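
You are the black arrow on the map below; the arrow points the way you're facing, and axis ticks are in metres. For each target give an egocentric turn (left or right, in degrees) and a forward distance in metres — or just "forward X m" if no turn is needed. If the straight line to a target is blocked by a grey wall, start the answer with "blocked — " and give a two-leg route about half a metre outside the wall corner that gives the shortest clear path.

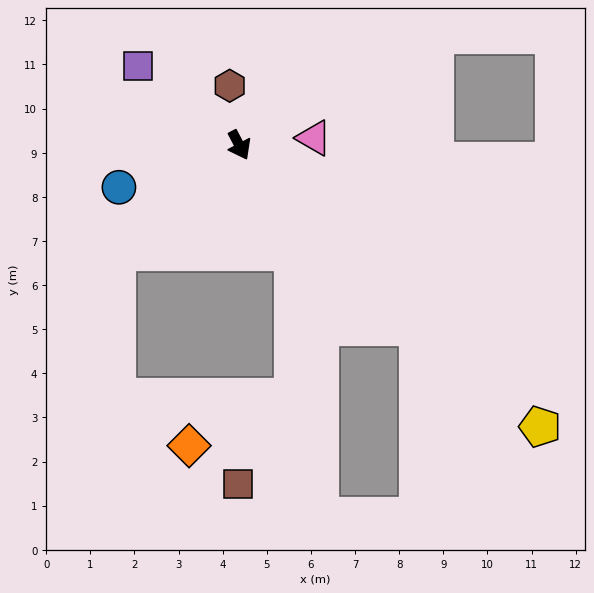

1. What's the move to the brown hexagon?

turn left 161°, forward 1.4 m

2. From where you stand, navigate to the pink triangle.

turn left 68°, forward 1.7 m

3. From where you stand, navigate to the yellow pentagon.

turn left 19°, forward 9.3 m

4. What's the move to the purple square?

turn right 156°, forward 2.9 m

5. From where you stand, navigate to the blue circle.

turn right 98°, forward 2.9 m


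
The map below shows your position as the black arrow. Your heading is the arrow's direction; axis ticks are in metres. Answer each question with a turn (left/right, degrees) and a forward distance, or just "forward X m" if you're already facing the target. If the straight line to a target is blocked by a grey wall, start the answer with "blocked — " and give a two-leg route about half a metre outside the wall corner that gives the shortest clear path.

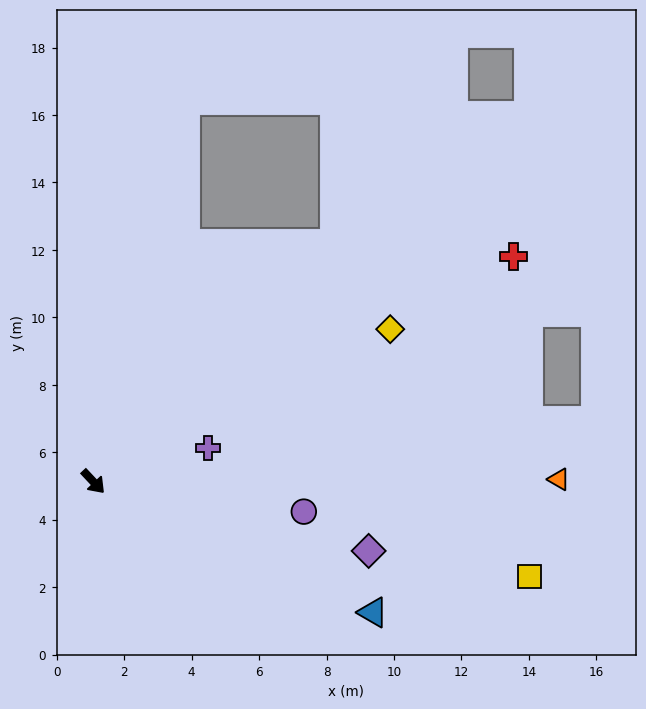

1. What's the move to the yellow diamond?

turn left 74°, forward 9.9 m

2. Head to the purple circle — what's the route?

turn left 39°, forward 6.3 m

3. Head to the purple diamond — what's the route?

turn left 33°, forward 8.4 m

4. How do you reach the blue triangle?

turn left 22°, forward 9.2 m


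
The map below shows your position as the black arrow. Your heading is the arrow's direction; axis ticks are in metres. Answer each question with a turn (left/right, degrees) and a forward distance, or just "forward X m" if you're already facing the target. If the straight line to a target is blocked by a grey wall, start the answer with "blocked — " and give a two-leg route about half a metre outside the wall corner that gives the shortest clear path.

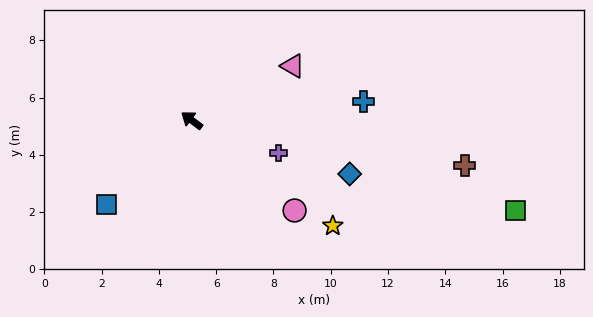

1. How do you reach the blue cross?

turn right 137°, forward 6.0 m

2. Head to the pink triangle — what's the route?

turn right 115°, forward 4.0 m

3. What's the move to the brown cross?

turn right 152°, forward 9.7 m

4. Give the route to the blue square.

turn left 82°, forward 4.2 m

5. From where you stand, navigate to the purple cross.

turn right 164°, forward 3.2 m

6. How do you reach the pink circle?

turn left 176°, forward 4.8 m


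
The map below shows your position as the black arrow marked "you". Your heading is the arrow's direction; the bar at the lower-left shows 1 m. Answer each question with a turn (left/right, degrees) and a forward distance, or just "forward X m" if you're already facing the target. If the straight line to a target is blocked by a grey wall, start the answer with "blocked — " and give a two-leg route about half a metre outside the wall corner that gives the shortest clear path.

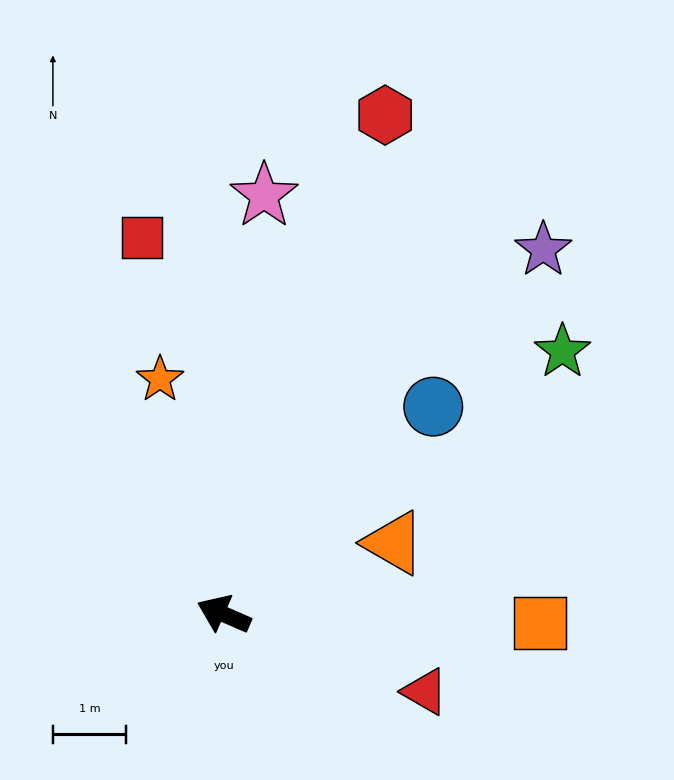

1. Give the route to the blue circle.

turn right 112°, forward 4.0 m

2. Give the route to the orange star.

turn right 51°, forward 3.3 m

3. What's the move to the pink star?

turn right 72°, forward 5.7 m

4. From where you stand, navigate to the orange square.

turn right 158°, forward 4.3 m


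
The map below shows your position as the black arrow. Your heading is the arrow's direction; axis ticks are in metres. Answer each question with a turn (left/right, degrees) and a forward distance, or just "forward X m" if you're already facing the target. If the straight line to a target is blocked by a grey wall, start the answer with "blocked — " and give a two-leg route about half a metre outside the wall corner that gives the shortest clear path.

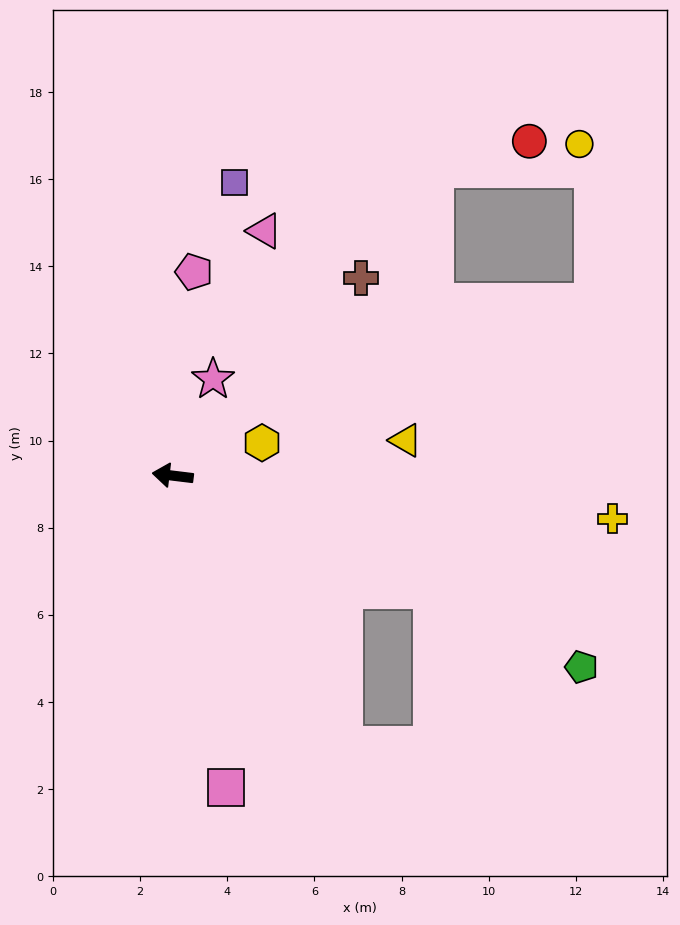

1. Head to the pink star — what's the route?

turn right 106°, forward 2.4 m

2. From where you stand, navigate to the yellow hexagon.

turn right 153°, forward 2.2 m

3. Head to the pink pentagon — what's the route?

turn right 89°, forward 4.7 m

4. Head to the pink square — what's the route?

turn left 107°, forward 7.3 m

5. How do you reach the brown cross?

turn right 127°, forward 6.3 m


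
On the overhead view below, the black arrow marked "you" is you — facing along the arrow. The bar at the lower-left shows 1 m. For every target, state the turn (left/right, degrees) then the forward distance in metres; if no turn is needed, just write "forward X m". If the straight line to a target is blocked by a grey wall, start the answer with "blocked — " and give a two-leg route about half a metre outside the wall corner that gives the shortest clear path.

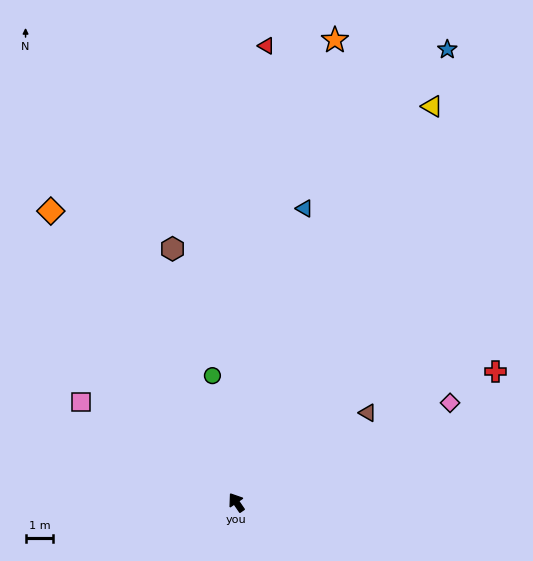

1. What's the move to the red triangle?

turn right 38°, forward 16.6 m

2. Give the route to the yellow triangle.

turn right 61°, forward 16.1 m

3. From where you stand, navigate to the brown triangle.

turn right 90°, forward 5.8 m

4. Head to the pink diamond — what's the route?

turn right 99°, forward 8.6 m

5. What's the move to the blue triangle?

turn right 47°, forward 11.0 m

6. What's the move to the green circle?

turn right 24°, forward 4.7 m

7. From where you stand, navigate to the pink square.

turn left 23°, forward 6.7 m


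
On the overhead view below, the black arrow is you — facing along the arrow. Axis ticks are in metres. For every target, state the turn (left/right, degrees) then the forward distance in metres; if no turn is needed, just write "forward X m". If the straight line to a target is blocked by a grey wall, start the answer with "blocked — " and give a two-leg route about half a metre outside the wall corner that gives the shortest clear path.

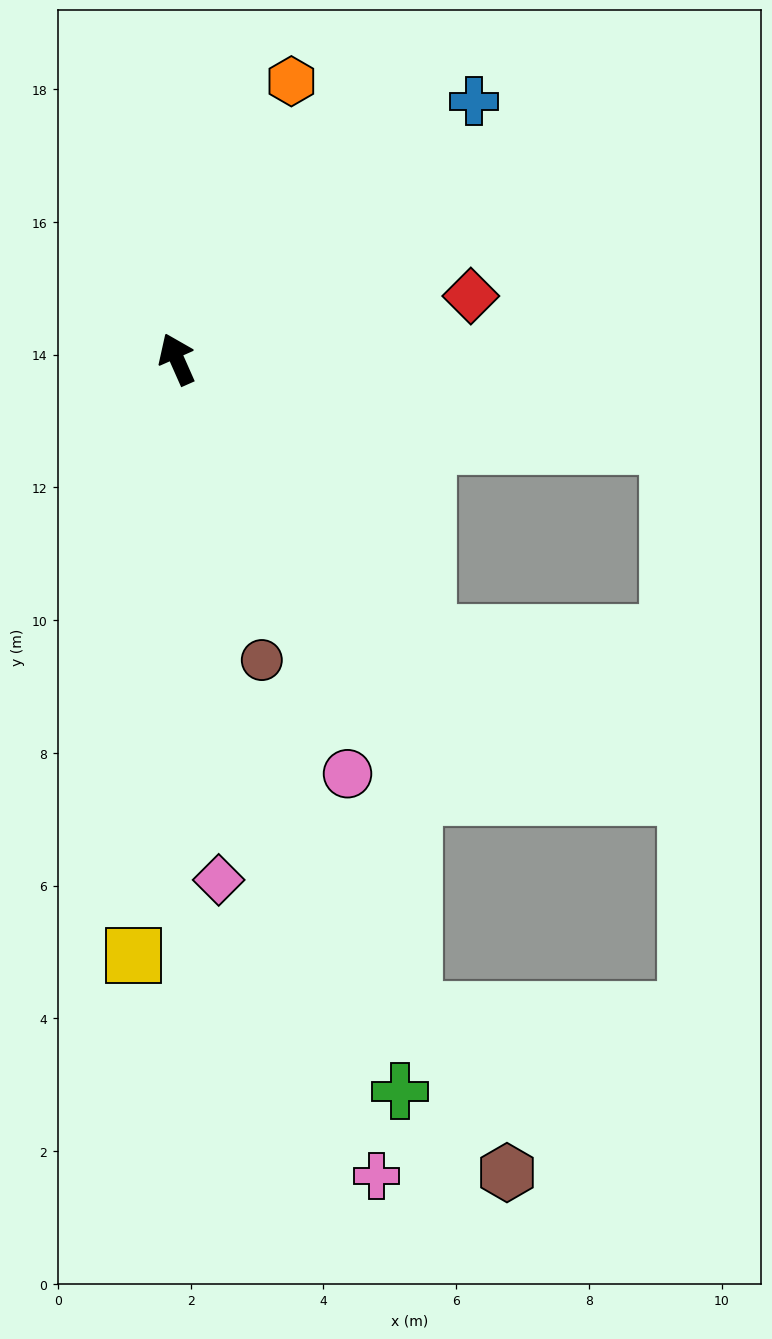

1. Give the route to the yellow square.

turn left 152°, forward 9.0 m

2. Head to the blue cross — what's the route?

turn right 73°, forward 5.9 m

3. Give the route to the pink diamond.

turn left 161°, forward 7.9 m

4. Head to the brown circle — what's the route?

turn left 172°, forward 4.7 m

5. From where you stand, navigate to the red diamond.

turn right 102°, forward 4.5 m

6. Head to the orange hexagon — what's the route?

turn right 46°, forward 4.5 m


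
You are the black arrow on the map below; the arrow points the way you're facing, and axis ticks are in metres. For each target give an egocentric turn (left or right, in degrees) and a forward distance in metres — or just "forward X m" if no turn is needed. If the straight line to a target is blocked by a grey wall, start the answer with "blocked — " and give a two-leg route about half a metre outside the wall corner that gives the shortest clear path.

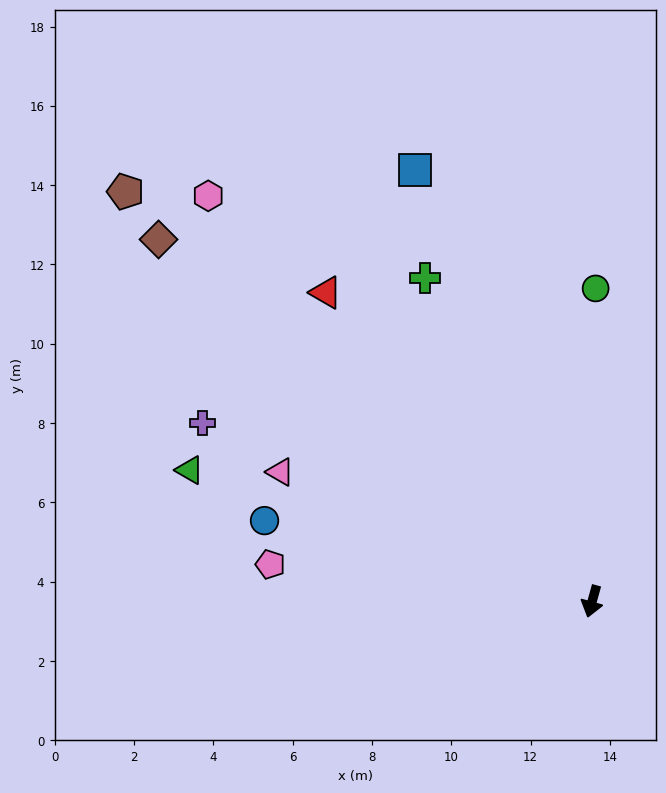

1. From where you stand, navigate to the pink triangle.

turn right 97°, forward 8.5 m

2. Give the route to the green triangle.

turn right 93°, forward 10.7 m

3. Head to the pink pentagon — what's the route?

turn right 81°, forward 8.2 m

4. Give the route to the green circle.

turn right 165°, forward 7.9 m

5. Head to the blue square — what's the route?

turn right 142°, forward 11.8 m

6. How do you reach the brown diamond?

turn right 114°, forward 14.2 m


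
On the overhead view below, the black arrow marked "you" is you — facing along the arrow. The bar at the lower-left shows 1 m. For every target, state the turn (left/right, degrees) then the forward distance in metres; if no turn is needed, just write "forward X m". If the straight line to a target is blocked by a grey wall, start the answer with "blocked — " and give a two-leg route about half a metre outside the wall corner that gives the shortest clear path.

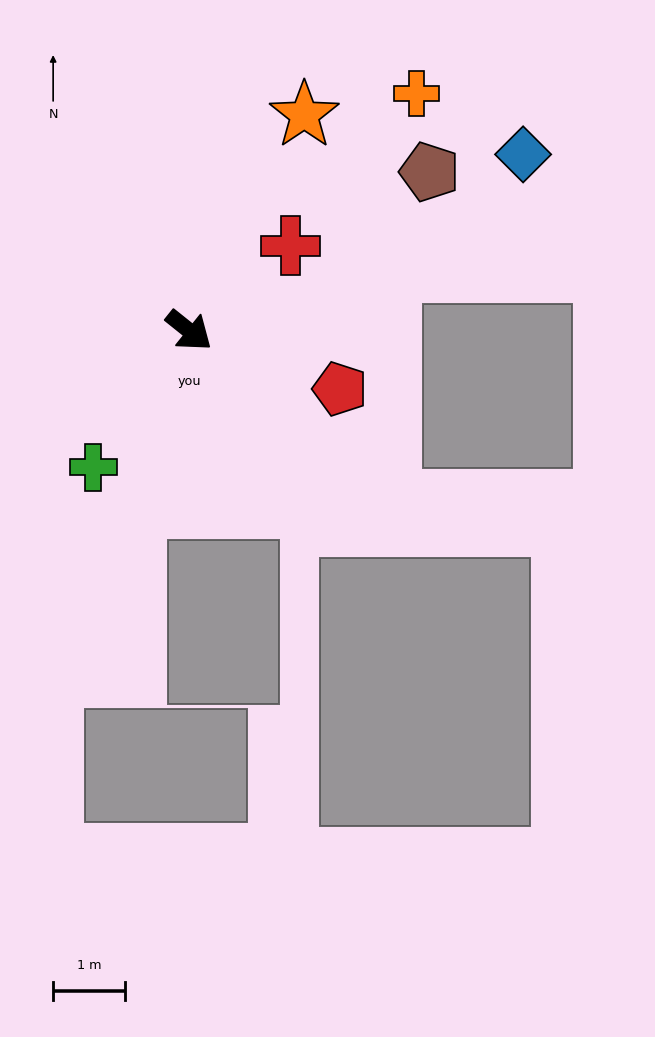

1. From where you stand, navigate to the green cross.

turn right 86°, forward 2.3 m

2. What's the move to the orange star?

turn left 101°, forward 3.4 m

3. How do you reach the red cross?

turn left 79°, forward 1.8 m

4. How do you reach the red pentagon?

turn left 18°, forward 2.3 m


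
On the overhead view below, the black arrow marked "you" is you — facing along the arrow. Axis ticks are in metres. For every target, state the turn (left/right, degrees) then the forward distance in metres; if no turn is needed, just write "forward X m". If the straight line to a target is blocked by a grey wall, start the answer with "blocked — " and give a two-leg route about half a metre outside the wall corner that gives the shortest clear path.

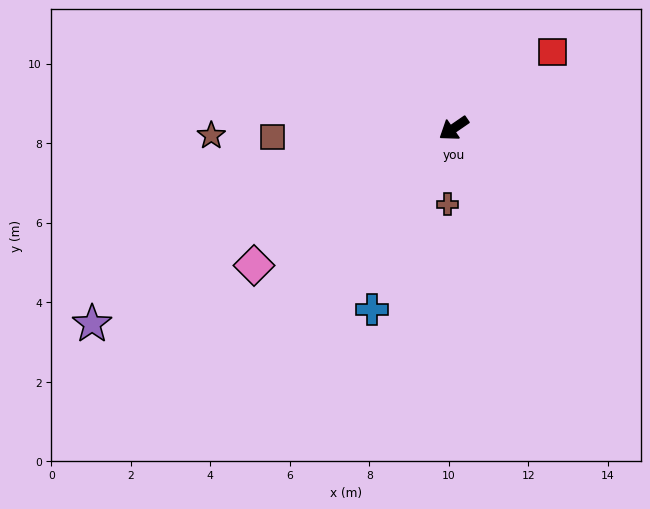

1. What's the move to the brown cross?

turn left 51°, forward 1.9 m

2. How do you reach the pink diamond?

forward 6.1 m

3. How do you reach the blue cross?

turn left 31°, forward 5.0 m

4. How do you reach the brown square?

turn right 32°, forward 4.6 m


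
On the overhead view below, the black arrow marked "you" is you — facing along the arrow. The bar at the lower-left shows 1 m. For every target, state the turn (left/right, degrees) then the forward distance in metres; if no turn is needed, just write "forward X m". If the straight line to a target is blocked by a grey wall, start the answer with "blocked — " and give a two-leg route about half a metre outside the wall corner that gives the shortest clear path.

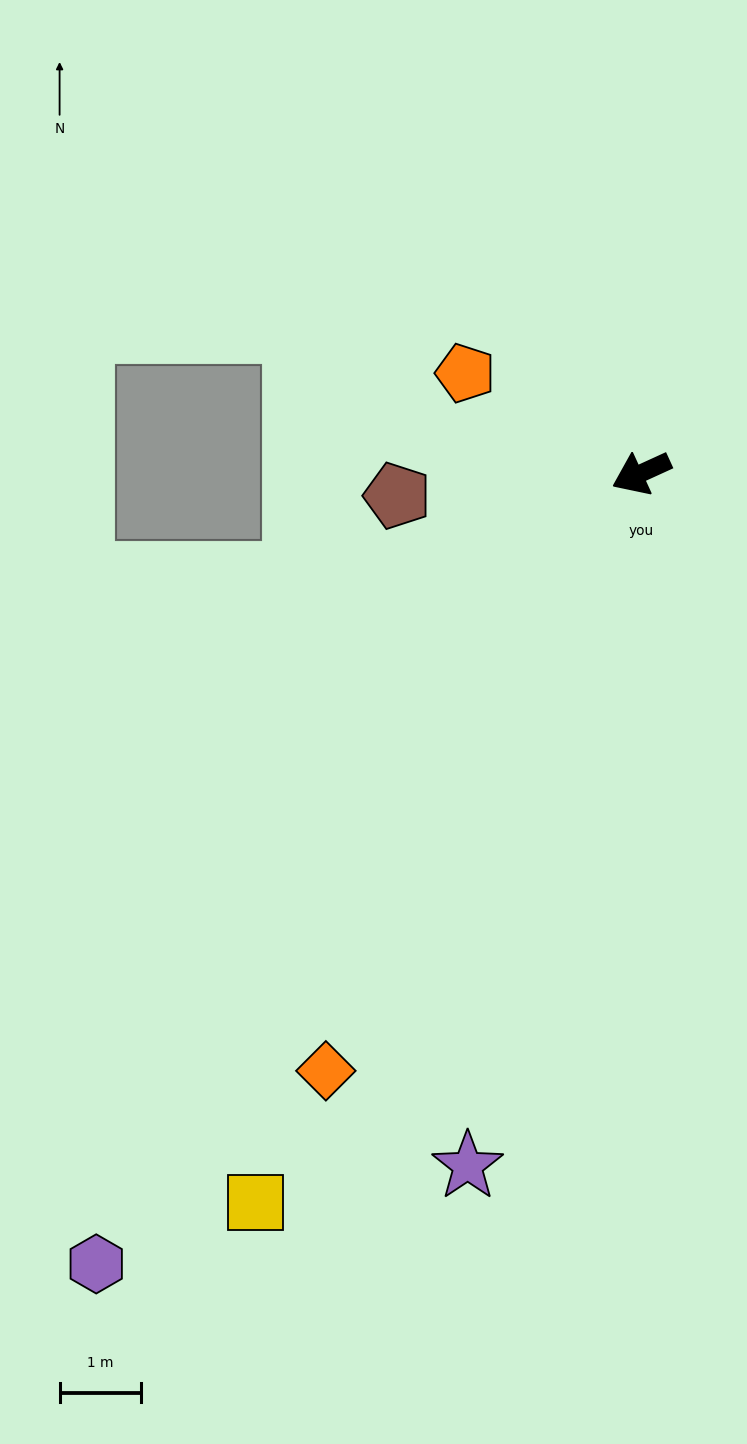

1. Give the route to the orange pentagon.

turn right 54°, forward 2.5 m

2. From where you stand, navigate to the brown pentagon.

turn right 19°, forward 3.0 m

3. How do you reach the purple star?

turn left 51°, forward 8.8 m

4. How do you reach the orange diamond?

turn left 38°, forward 8.3 m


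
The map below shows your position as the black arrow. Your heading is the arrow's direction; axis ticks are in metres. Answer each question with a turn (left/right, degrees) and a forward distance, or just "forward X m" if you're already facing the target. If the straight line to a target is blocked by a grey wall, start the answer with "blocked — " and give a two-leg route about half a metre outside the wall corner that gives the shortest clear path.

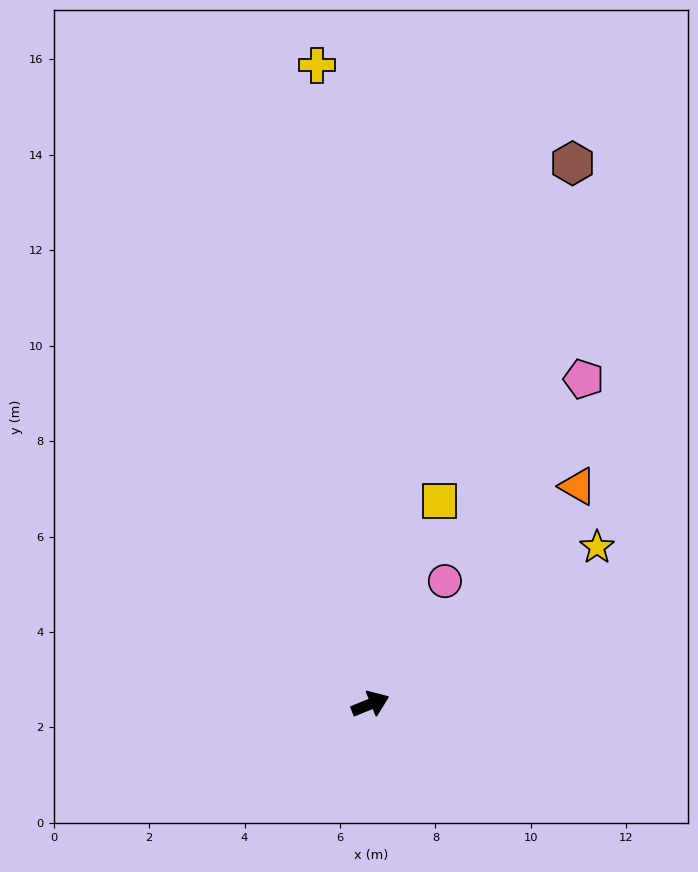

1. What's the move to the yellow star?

turn left 13°, forward 5.8 m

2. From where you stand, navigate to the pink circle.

turn left 37°, forward 3.0 m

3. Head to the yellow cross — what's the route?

turn left 73°, forward 13.4 m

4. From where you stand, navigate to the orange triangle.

turn left 24°, forward 6.3 m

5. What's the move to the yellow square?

turn left 49°, forward 4.5 m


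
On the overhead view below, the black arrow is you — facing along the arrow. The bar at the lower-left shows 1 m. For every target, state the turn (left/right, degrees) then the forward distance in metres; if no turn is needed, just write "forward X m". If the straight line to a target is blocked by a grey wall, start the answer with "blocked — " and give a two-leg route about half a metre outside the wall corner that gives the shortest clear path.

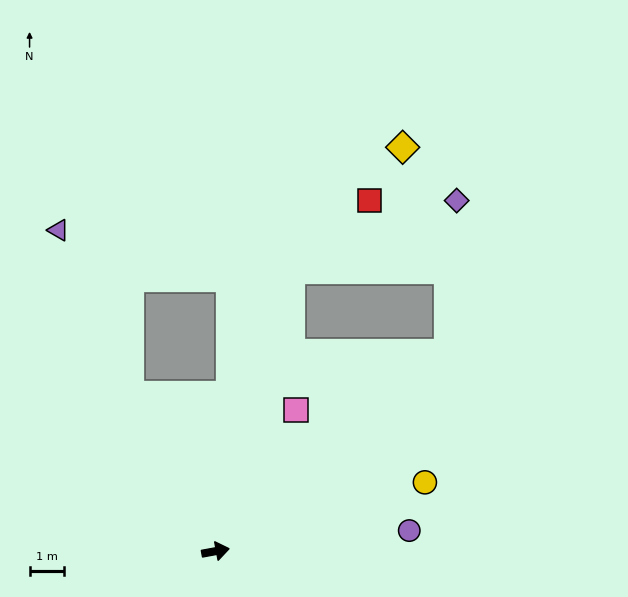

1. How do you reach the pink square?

turn left 50°, forward 4.8 m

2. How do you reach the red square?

blocked — turn left 65°, forward 8.5 m, then turn right 34°, forward 3.1 m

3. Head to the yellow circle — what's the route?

turn left 8°, forward 6.4 m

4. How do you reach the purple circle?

turn right 4°, forward 5.7 m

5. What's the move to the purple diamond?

blocked — turn left 30°, forward 8.9 m, then turn left 46°, forward 4.5 m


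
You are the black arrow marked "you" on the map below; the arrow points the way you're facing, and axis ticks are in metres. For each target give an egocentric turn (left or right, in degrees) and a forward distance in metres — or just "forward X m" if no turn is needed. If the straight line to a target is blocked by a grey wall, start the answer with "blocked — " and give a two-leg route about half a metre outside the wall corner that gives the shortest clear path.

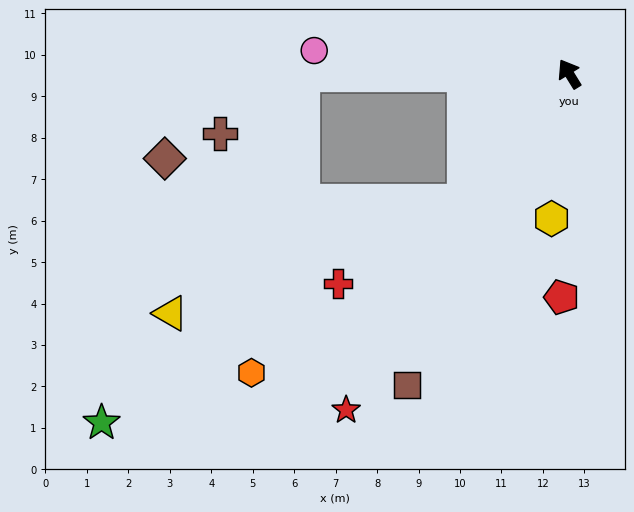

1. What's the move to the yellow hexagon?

turn left 141°, forward 3.5 m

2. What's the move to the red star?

turn left 115°, forward 9.7 m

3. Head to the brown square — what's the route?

turn left 121°, forward 8.5 m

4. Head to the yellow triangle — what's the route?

blocked — turn left 109°, forward 4.0 m, then turn right 30°, forward 7.6 m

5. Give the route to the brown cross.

blocked — turn left 59°, forward 6.4 m, then turn left 35°, forward 2.4 m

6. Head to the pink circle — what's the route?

turn left 53°, forward 6.2 m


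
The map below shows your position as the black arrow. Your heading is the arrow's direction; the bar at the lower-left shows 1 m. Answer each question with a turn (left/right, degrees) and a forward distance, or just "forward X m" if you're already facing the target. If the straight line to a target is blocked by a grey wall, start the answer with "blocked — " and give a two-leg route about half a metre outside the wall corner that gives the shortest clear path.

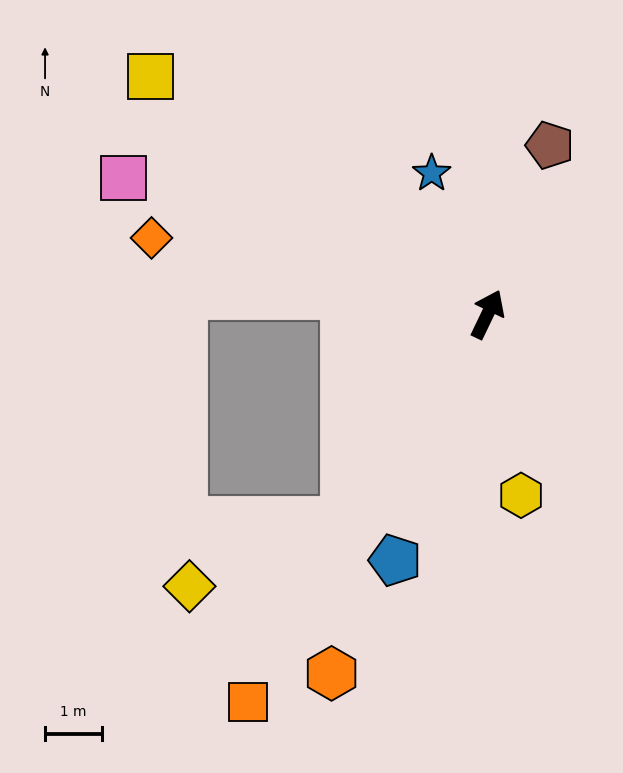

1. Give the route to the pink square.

turn left 95°, forward 6.8 m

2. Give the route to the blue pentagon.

turn right 175°, forward 4.6 m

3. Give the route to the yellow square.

turn left 80°, forward 7.2 m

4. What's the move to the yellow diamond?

blocked — turn left 171°, forward 4.4 m, then turn right 32°, forward 3.0 m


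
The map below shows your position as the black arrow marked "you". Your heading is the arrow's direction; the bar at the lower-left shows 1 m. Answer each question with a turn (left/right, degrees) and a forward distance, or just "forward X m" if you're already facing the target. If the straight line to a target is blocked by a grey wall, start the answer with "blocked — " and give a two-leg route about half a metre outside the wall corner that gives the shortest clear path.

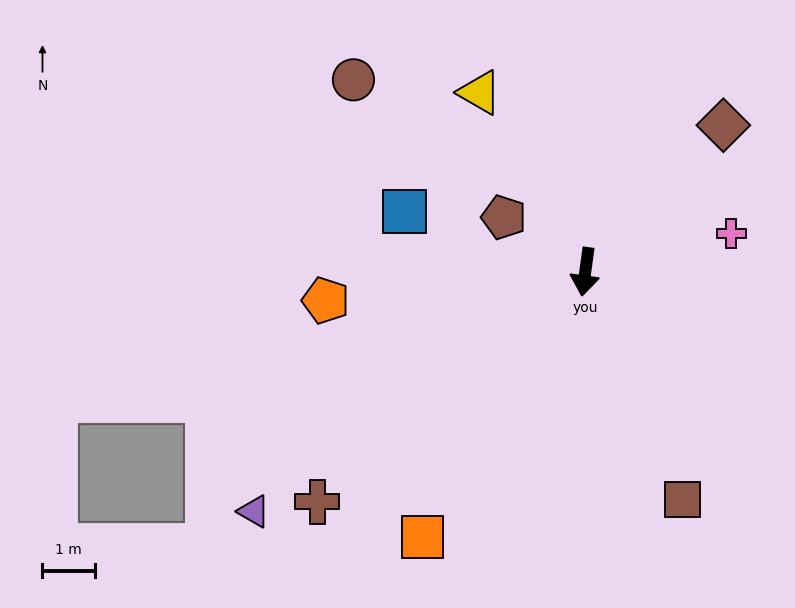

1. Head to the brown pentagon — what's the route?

turn right 116°, forward 1.9 m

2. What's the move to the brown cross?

turn right 42°, forward 6.7 m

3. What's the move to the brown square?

turn left 31°, forward 4.7 m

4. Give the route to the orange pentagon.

turn right 76°, forward 5.0 m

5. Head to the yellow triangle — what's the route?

turn right 142°, forward 4.0 m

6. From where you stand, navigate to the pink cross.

turn left 112°, forward 2.9 m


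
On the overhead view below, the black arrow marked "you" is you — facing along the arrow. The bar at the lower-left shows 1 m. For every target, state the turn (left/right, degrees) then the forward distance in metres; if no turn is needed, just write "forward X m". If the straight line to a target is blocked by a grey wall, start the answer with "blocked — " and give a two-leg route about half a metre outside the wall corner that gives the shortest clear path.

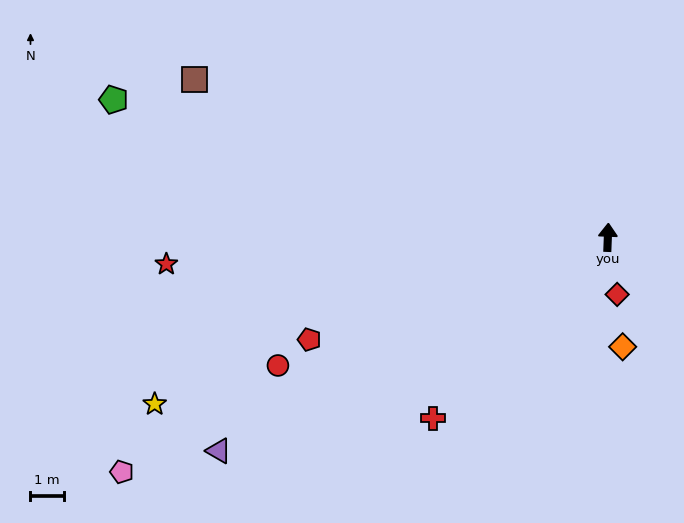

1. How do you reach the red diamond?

turn right 169°, forward 1.7 m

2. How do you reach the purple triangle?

turn left 121°, forward 13.4 m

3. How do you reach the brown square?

turn left 71°, forward 13.3 m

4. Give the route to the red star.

turn left 96°, forward 13.3 m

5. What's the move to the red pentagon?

turn left 111°, forward 9.5 m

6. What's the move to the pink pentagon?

turn left 118°, forward 16.3 m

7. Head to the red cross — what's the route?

turn left 138°, forward 7.6 m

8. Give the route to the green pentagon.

turn left 77°, forward 15.4 m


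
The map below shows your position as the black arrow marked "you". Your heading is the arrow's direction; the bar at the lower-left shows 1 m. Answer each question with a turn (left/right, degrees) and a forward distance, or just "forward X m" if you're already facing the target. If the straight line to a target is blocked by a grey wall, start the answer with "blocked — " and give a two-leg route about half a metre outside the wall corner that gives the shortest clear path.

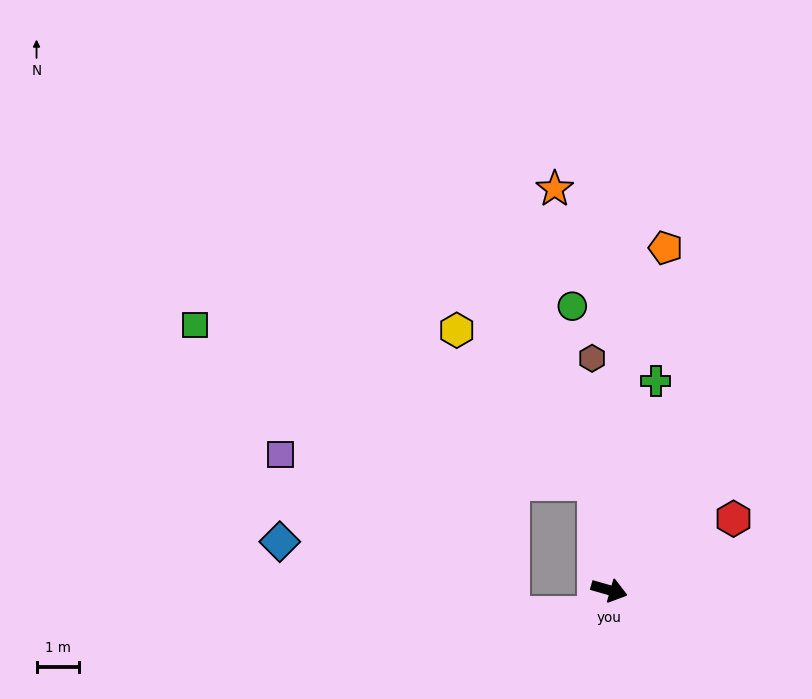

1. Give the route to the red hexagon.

turn left 46°, forward 3.3 m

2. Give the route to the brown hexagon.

turn left 110°, forward 5.4 m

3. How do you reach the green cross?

turn left 93°, forward 5.0 m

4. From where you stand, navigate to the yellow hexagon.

blocked — turn left 114°, forward 2.5 m, then turn left 34°, forward 4.8 m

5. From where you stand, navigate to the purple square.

blocked — turn left 114°, forward 2.5 m, then turn left 77°, forward 7.4 m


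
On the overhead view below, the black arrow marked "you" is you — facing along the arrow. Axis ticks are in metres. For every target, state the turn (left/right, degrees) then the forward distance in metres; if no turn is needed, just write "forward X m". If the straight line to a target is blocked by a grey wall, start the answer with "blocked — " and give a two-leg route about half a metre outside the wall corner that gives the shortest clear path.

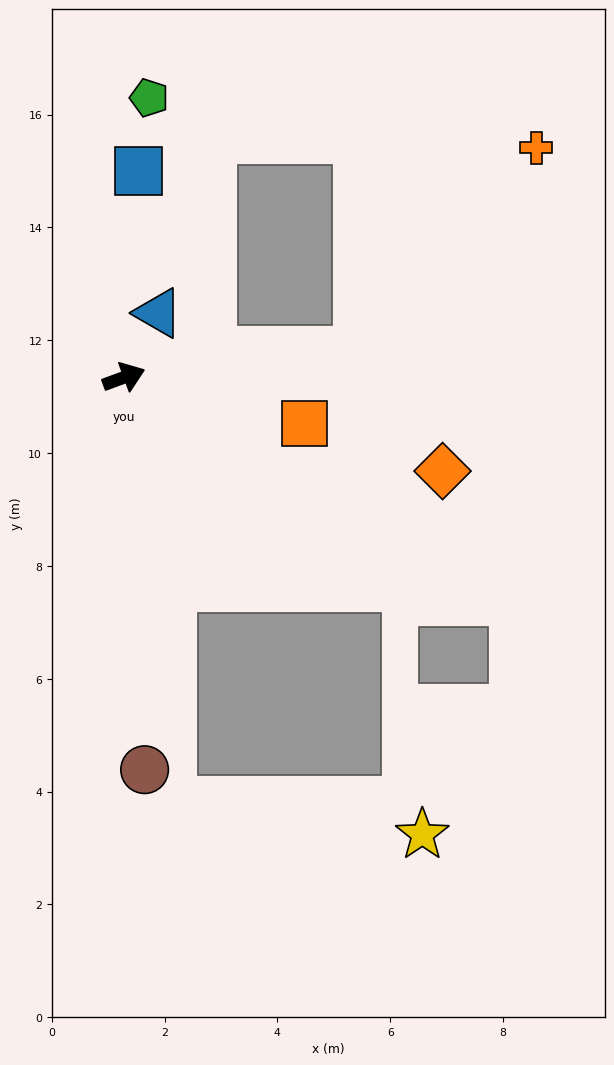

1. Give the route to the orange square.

turn right 35°, forward 3.3 m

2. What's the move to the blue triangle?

turn left 42°, forward 1.3 m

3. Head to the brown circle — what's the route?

turn right 107°, forward 7.0 m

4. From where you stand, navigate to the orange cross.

blocked — turn right 14°, forward 4.2 m, then turn left 42°, forward 4.8 m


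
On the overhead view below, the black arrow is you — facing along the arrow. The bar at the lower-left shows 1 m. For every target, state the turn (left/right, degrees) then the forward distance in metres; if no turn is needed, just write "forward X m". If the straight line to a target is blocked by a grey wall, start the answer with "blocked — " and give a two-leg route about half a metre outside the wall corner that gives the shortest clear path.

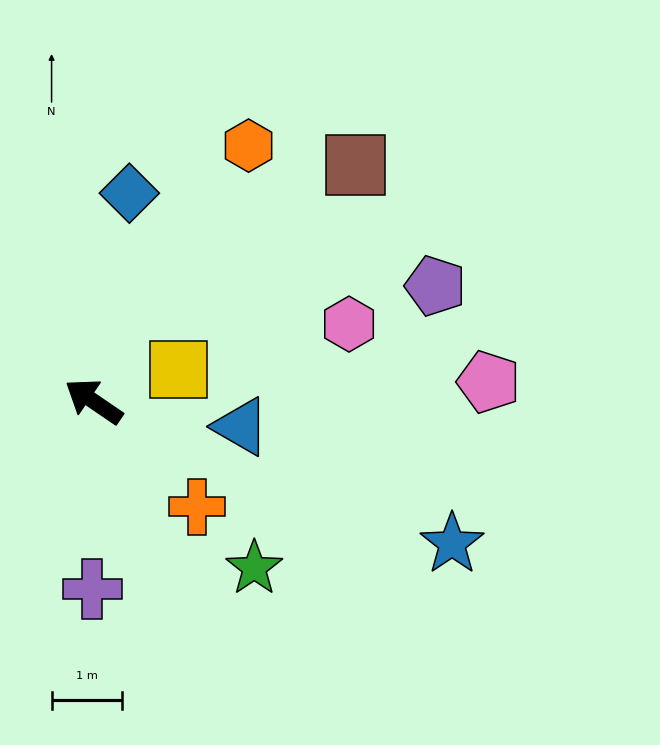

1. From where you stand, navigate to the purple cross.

turn left 124°, forward 2.6 m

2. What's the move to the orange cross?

turn left 169°, forward 2.1 m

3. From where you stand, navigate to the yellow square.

turn right 125°, forward 1.3 m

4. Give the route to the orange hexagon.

turn right 87°, forward 4.2 m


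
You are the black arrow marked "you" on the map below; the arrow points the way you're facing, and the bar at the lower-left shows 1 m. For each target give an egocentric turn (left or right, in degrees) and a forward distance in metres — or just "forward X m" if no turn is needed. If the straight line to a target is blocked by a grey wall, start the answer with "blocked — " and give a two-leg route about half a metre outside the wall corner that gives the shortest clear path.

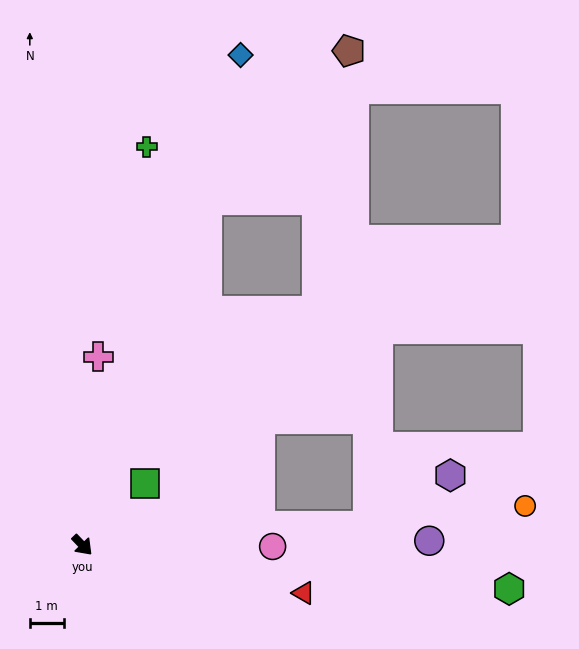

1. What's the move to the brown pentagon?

blocked — turn left 116°, forward 10.7 m, then turn right 23°, forward 6.0 m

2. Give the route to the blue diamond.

turn left 118°, forward 15.1 m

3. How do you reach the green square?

turn left 91°, forward 2.6 m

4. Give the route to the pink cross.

turn left 131°, forward 5.5 m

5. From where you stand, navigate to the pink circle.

turn left 46°, forward 5.6 m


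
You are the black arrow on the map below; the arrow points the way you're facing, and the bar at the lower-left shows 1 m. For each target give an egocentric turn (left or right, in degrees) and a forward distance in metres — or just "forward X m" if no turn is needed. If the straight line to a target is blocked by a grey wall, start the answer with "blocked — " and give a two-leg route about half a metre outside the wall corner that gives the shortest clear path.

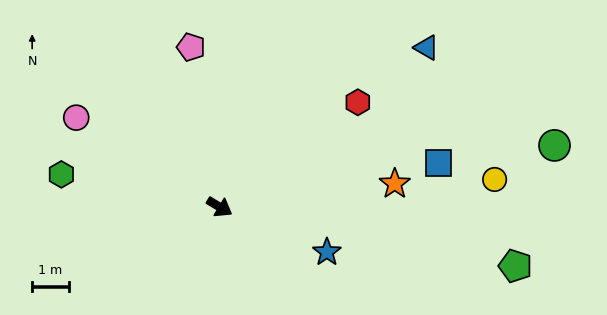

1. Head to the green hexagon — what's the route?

turn right 161°, forward 4.4 m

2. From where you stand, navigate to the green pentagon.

turn left 20°, forward 8.2 m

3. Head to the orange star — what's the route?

turn left 39°, forward 4.8 m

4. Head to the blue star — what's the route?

turn left 8°, forward 3.2 m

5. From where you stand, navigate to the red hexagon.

turn left 68°, forward 4.7 m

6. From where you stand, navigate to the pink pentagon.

turn left 131°, forward 4.4 m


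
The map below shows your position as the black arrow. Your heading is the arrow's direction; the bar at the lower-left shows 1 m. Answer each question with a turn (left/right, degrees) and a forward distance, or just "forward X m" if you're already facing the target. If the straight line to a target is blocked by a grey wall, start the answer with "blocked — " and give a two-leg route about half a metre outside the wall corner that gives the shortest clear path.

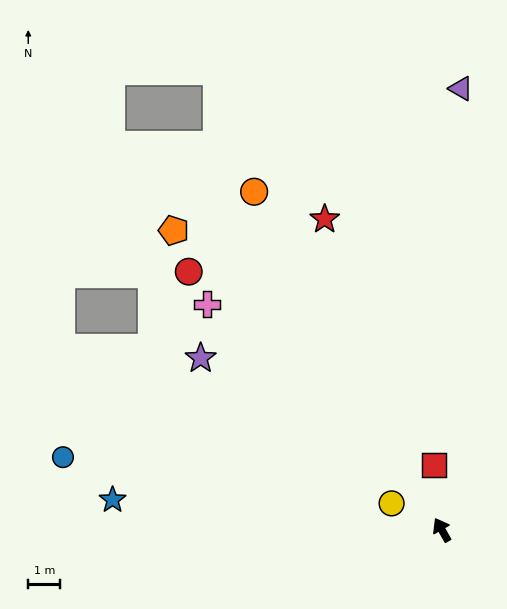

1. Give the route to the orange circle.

forward 12.0 m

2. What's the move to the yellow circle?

turn left 33°, forward 1.8 m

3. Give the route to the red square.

turn right 22°, forward 2.0 m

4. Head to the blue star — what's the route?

turn left 55°, forward 10.2 m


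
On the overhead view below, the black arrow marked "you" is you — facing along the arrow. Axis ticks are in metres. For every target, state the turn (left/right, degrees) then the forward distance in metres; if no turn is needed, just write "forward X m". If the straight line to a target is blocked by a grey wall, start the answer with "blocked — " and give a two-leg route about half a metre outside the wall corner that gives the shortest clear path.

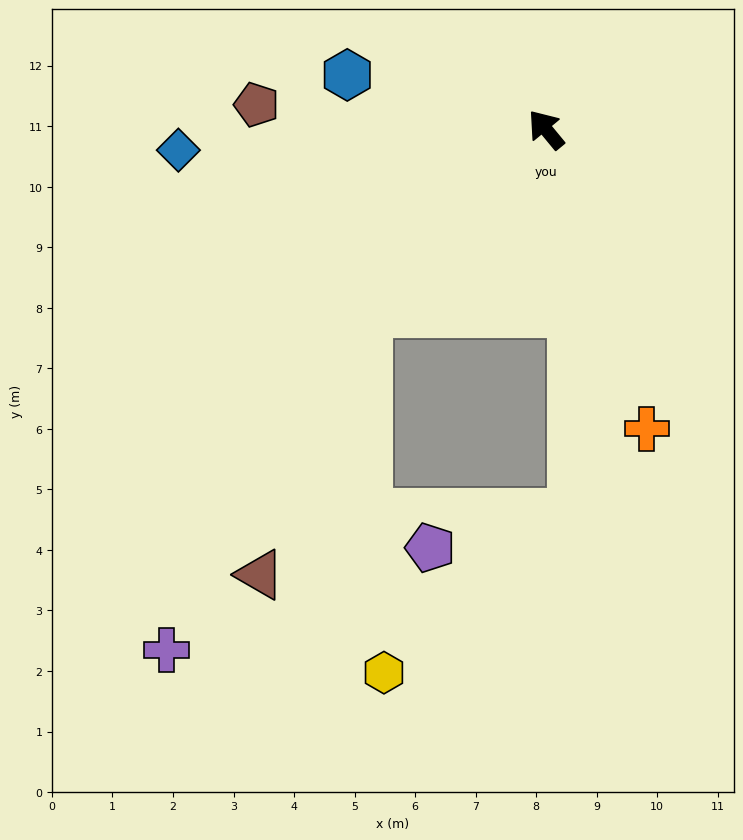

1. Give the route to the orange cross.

turn left 159°, forward 5.2 m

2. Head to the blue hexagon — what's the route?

turn left 35°, forward 3.4 m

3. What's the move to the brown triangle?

blocked — turn left 96°, forward 4.2 m, then turn left 22°, forward 4.7 m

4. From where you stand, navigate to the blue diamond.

turn left 54°, forward 6.1 m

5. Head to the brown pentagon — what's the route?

turn left 46°, forward 4.8 m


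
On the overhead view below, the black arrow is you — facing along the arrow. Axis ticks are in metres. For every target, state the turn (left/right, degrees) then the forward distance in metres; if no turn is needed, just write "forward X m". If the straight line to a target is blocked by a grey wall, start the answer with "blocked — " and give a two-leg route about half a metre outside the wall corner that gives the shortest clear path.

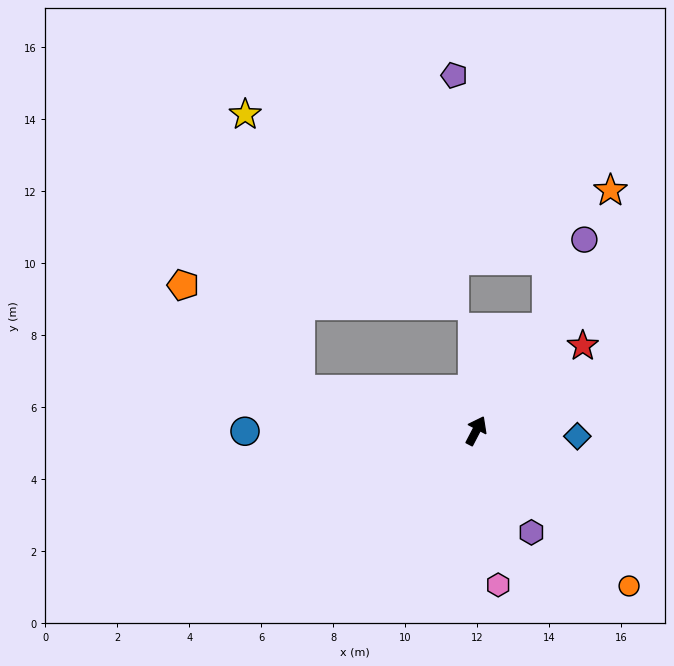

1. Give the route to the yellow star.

blocked — turn left 105°, forward 5.0 m, then turn right 66°, forward 7.8 m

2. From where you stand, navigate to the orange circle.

turn right 108°, forward 6.1 m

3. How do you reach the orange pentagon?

blocked — turn left 105°, forward 5.0 m, then turn right 30°, forward 4.3 m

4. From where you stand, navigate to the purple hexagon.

turn right 124°, forward 3.2 m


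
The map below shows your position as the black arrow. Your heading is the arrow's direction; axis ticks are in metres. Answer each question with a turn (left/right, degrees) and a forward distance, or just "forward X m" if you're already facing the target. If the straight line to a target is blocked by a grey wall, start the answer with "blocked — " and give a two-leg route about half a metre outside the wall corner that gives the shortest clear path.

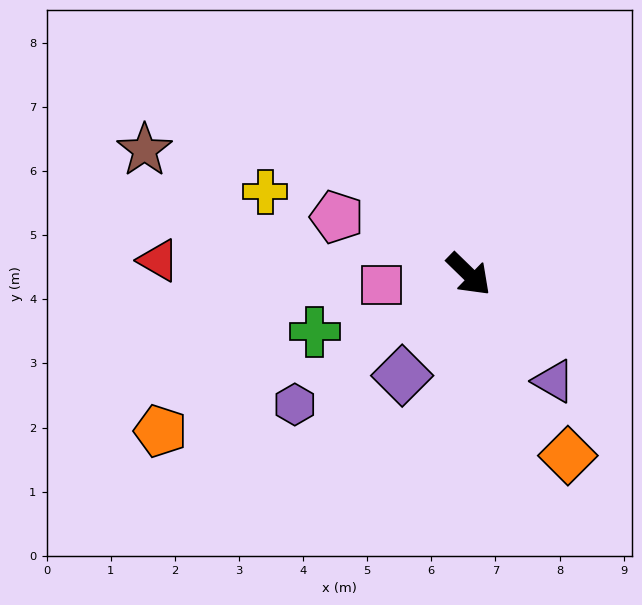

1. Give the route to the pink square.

turn right 129°, forward 1.4 m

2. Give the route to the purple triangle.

turn right 7°, forward 2.1 m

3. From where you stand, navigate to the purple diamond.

turn right 79°, forward 1.9 m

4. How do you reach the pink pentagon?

turn right 159°, forward 2.2 m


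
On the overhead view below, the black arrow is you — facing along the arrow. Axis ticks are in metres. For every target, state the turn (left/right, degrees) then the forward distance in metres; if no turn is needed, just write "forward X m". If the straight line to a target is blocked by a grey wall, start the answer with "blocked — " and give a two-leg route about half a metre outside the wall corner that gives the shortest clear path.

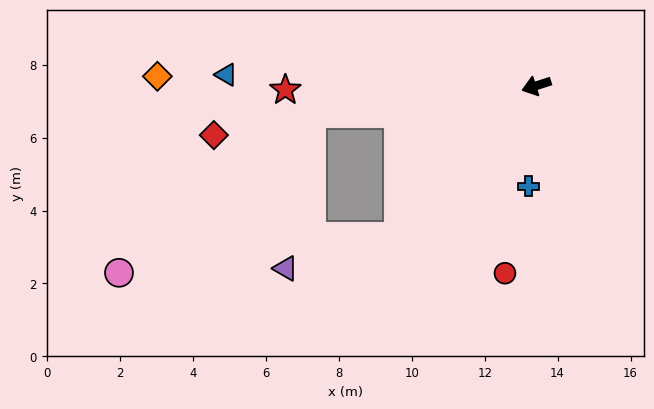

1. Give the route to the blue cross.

turn left 68°, forward 2.8 m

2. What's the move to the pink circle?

blocked — turn right 11°, forward 6.2 m, then turn left 33°, forward 6.8 m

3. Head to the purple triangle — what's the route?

blocked — turn left 30°, forward 5.6 m, then turn right 33°, forward 3.2 m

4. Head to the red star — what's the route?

turn right 17°, forward 6.9 m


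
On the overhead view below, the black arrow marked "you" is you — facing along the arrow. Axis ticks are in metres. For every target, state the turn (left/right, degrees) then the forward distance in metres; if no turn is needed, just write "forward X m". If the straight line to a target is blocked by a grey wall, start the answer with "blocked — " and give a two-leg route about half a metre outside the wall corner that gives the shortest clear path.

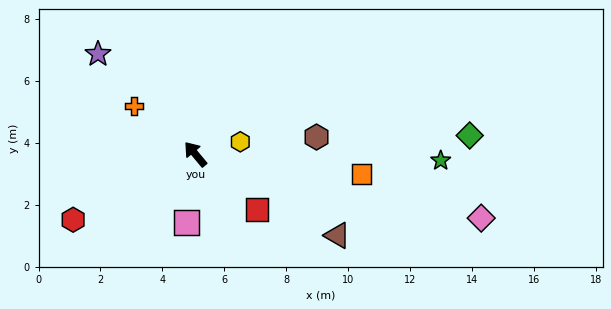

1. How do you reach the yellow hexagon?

turn right 114°, forward 1.5 m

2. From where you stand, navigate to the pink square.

turn left 133°, forward 2.2 m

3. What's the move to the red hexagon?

turn left 78°, forward 4.5 m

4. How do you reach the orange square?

turn right 137°, forward 5.4 m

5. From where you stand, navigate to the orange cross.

turn left 12°, forward 2.5 m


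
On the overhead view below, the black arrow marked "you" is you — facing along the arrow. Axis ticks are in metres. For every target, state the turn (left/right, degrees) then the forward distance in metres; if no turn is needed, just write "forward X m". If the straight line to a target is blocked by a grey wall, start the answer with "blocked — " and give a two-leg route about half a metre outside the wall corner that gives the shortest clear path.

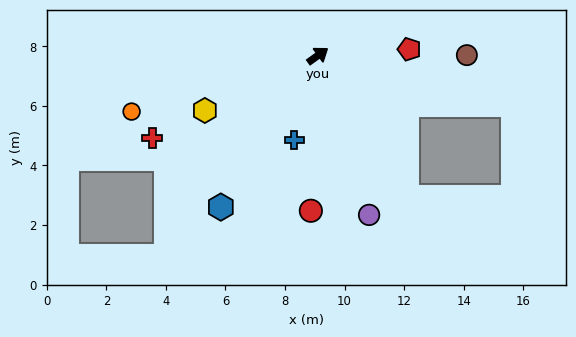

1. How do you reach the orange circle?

turn left 161°, forward 6.5 m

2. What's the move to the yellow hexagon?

turn left 170°, forward 4.2 m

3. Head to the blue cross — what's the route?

turn right 141°, forward 2.9 m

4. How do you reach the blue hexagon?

turn right 158°, forward 6.0 m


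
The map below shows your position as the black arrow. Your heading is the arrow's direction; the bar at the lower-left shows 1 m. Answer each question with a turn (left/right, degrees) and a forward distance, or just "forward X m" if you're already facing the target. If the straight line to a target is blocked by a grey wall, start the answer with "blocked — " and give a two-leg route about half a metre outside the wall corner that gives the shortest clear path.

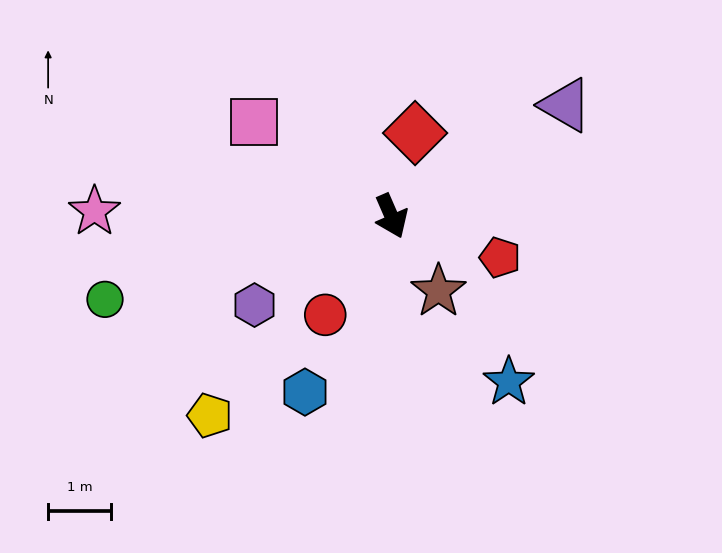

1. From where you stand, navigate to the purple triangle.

turn left 99°, forward 3.3 m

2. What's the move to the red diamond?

turn left 141°, forward 1.4 m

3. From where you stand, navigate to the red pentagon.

turn left 46°, forward 1.9 m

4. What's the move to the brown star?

turn left 9°, forward 1.4 m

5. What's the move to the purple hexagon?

turn right 81°, forward 2.6 m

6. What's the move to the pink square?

turn right 148°, forward 2.7 m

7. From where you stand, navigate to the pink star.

turn right 114°, forward 4.8 m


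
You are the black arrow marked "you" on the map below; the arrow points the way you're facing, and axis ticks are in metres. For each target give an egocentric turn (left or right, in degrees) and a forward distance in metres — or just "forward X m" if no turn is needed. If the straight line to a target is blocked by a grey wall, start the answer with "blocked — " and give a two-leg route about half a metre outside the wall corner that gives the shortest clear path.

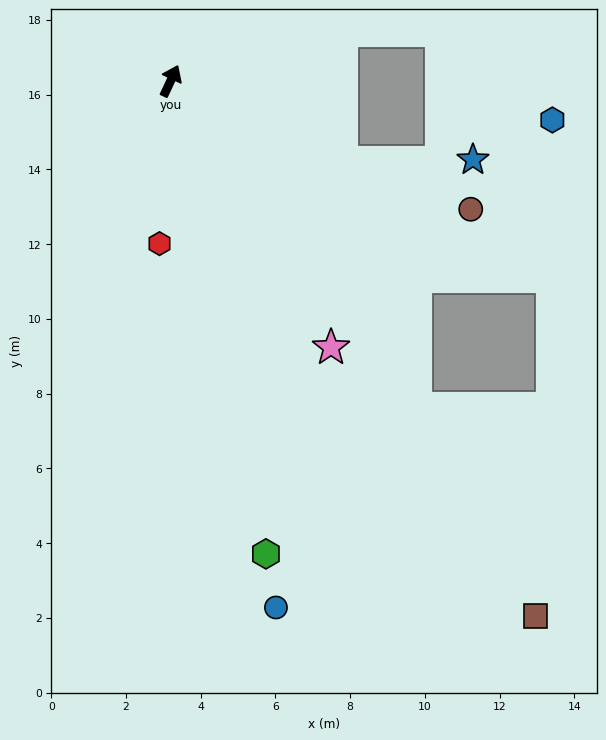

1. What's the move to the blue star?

blocked — turn right 90°, forward 5.1 m, then turn left 26°, forward 3.5 m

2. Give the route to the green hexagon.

turn right 144°, forward 12.9 m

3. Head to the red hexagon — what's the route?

turn right 159°, forward 4.4 m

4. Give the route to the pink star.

turn right 124°, forward 8.3 m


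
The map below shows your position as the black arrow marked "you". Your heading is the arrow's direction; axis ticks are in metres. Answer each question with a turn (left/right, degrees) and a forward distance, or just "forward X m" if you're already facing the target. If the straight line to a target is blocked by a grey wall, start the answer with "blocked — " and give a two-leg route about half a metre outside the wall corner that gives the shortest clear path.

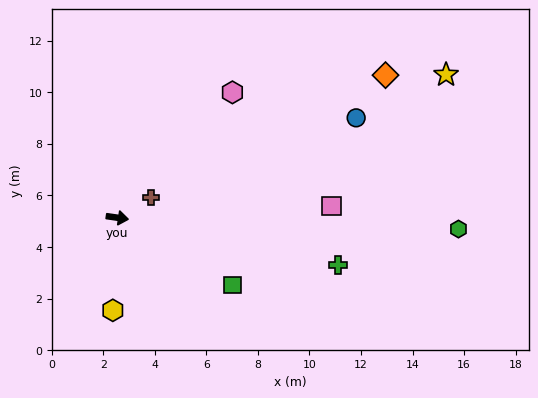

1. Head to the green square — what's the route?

turn right 22°, forward 5.2 m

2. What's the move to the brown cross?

turn left 39°, forward 1.5 m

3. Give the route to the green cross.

turn right 4°, forward 8.7 m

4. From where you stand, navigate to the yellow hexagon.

turn right 85°, forward 3.6 m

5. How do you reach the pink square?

turn left 11°, forward 8.3 m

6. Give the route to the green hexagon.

turn left 6°, forward 13.2 m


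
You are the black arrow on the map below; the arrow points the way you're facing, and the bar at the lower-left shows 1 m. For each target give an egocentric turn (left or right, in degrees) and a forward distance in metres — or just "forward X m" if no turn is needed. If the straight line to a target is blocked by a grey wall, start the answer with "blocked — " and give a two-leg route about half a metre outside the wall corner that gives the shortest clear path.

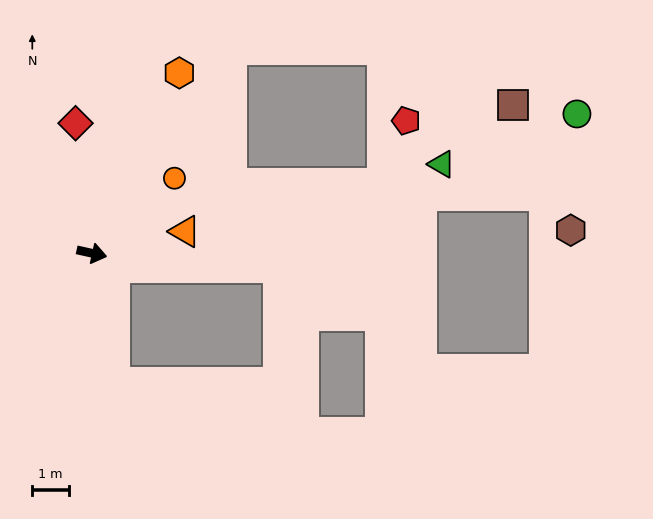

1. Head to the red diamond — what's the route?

turn left 110°, forward 3.6 m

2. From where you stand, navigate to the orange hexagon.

turn left 77°, forward 5.4 m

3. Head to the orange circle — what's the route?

turn left 55°, forward 3.0 m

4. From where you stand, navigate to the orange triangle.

turn left 26°, forward 2.6 m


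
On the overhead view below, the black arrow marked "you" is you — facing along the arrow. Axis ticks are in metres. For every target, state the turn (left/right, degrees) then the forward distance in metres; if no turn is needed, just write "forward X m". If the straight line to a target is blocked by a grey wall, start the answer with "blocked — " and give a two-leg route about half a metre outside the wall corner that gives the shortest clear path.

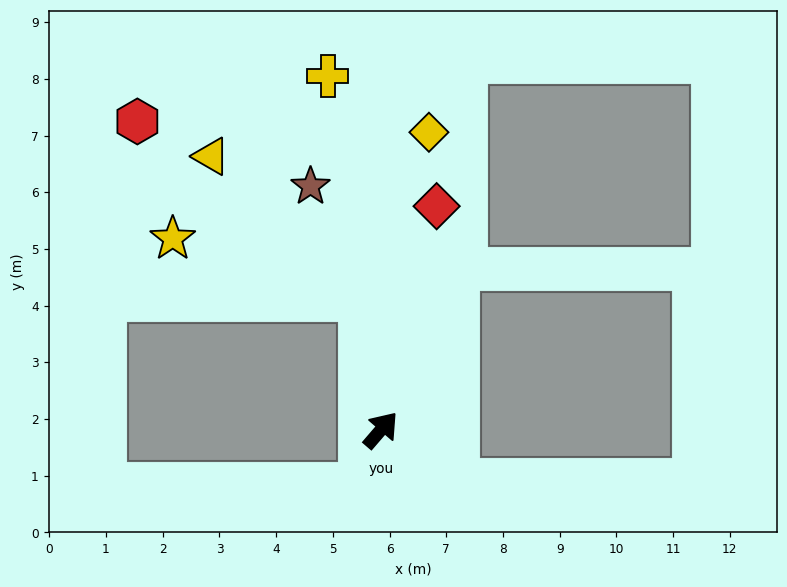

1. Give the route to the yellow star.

blocked — turn left 49°, forward 2.4 m, then turn left 64°, forward 3.5 m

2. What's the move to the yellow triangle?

blocked — turn left 49°, forward 2.4 m, then turn left 39°, forward 3.7 m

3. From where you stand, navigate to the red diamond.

turn left 27°, forward 4.1 m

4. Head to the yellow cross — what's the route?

turn left 49°, forward 6.3 m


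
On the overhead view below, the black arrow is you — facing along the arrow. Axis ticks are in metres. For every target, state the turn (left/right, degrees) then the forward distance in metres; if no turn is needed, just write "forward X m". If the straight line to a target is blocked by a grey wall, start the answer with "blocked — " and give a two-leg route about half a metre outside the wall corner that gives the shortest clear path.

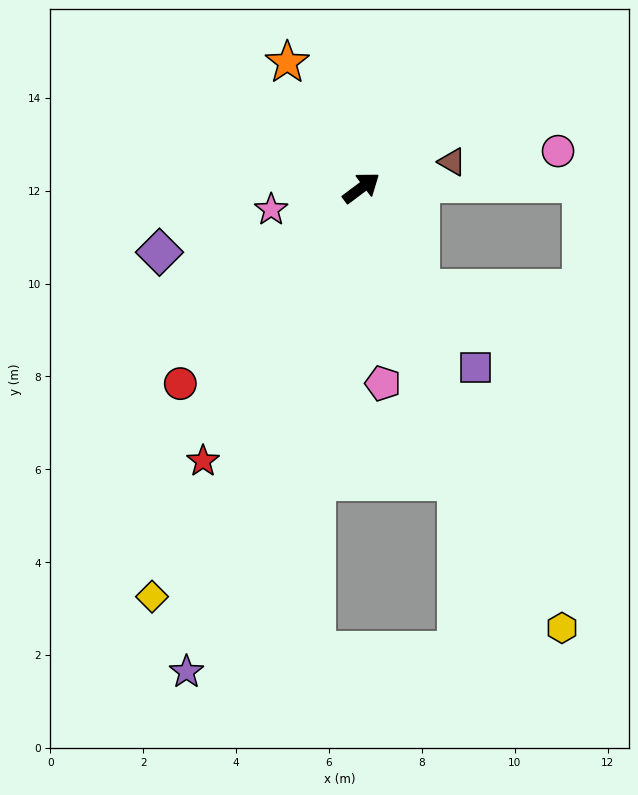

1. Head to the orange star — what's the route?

turn left 84°, forward 3.1 m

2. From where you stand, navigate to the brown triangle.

turn right 21°, forward 2.0 m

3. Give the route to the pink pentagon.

turn right 121°, forward 4.2 m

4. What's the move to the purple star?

turn right 147°, forward 11.1 m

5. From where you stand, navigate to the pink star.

turn left 157°, forward 2.0 m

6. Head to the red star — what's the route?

turn right 157°, forward 6.8 m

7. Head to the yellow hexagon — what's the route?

turn right 102°, forward 10.4 m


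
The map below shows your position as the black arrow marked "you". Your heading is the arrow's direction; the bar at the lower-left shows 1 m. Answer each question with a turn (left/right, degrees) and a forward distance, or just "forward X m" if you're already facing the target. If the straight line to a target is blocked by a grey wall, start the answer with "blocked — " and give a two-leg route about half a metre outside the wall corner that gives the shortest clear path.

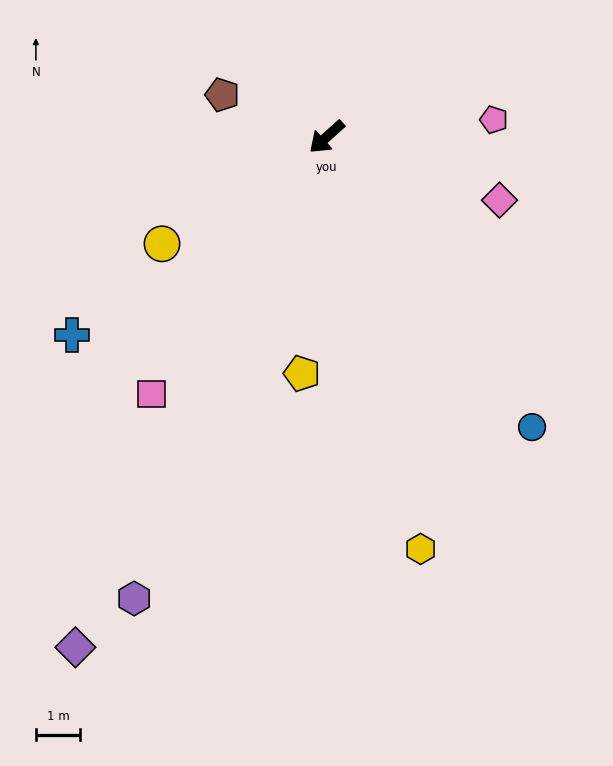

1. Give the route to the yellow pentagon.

turn left 42°, forward 5.4 m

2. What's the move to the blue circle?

turn left 83°, forward 8.0 m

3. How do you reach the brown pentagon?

turn right 64°, forward 2.5 m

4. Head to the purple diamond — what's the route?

turn left 22°, forward 12.9 m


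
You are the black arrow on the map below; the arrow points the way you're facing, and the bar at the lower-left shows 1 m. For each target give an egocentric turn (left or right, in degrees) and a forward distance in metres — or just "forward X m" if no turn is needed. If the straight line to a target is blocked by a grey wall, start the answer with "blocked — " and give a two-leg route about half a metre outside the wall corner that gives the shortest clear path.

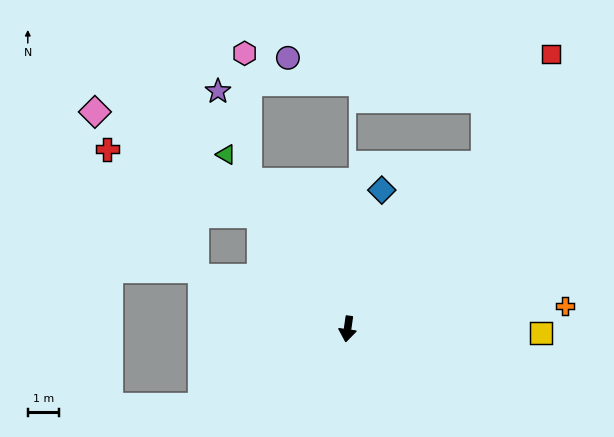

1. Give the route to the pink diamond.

blocked — turn right 135°, forward 4.6 m, then turn left 21°, forward 6.1 m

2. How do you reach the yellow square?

turn left 97°, forward 6.1 m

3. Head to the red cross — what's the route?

blocked — turn right 135°, forward 4.6 m, then turn left 30°, forward 5.2 m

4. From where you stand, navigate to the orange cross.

turn left 104°, forward 6.9 m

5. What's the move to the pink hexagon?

blocked — turn right 138°, forward 5.6 m, then turn right 32°, forward 4.0 m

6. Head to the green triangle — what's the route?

turn right 137°, forward 6.7 m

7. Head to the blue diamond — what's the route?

turn left 174°, forward 4.5 m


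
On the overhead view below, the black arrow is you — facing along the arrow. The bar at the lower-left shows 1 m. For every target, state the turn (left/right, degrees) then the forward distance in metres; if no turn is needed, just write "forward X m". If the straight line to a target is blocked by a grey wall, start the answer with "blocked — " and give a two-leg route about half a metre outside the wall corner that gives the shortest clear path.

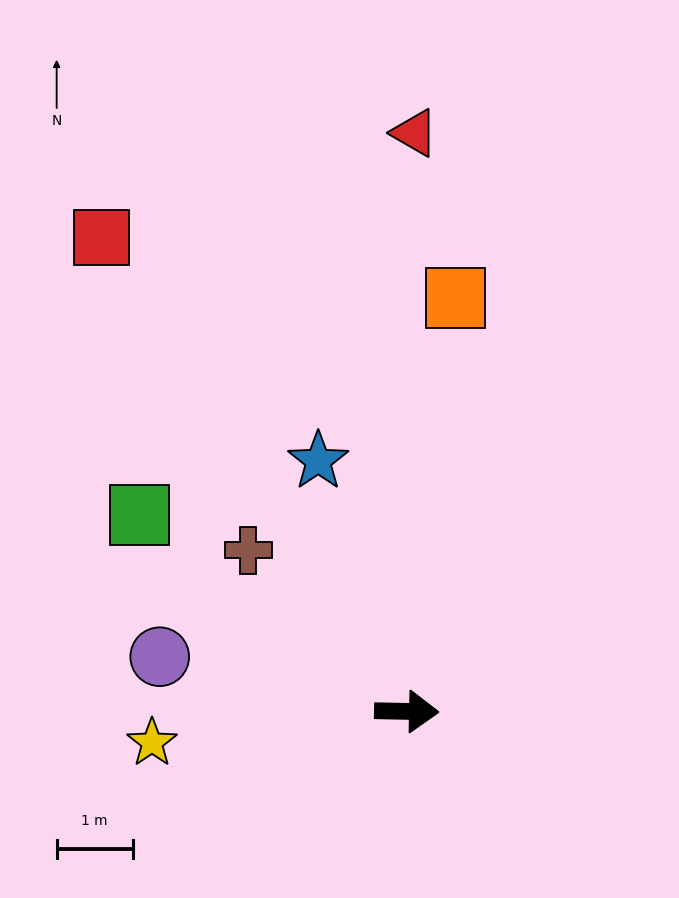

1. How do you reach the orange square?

turn left 84°, forward 5.5 m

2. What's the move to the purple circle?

turn left 169°, forward 3.3 m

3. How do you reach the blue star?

turn left 111°, forward 3.5 m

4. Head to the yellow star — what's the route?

turn right 172°, forward 3.4 m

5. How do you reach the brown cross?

turn left 136°, forward 3.0 m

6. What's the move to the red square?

turn left 124°, forward 7.4 m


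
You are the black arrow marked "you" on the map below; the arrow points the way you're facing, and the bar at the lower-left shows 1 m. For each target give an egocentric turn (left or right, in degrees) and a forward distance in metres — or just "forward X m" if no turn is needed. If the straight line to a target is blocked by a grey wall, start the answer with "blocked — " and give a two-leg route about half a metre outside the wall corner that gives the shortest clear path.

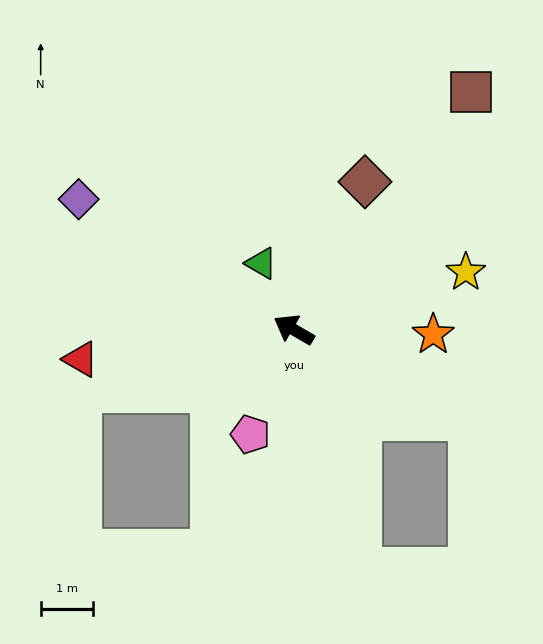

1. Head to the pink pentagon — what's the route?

turn left 98°, forward 2.2 m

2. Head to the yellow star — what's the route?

turn right 131°, forward 3.5 m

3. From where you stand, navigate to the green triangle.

turn right 34°, forward 1.4 m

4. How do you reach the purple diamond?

forward 4.8 m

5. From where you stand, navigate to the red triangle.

turn left 38°, forward 4.1 m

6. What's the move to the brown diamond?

turn right 86°, forward 3.1 m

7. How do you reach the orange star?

turn right 152°, forward 2.7 m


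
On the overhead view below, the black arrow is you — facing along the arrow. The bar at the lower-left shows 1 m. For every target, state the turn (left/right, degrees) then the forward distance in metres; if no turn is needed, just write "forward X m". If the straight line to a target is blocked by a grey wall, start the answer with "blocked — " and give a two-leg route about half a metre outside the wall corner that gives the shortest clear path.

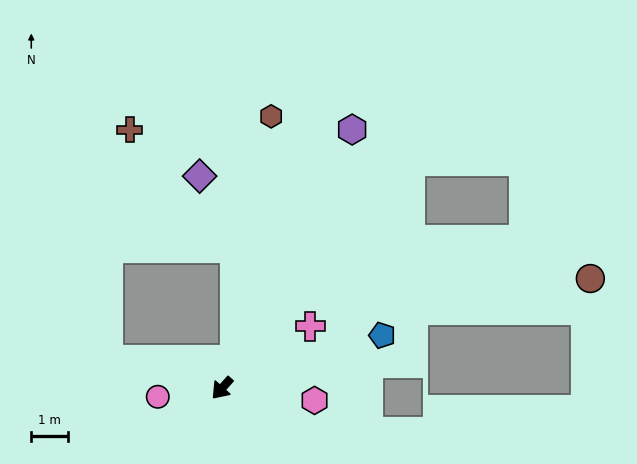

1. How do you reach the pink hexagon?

turn left 124°, forward 2.6 m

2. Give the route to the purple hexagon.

turn right 165°, forward 8.0 m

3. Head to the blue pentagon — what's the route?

turn left 150°, forward 4.6 m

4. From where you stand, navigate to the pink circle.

turn right 41°, forward 1.8 m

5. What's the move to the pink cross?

turn left 167°, forward 3.0 m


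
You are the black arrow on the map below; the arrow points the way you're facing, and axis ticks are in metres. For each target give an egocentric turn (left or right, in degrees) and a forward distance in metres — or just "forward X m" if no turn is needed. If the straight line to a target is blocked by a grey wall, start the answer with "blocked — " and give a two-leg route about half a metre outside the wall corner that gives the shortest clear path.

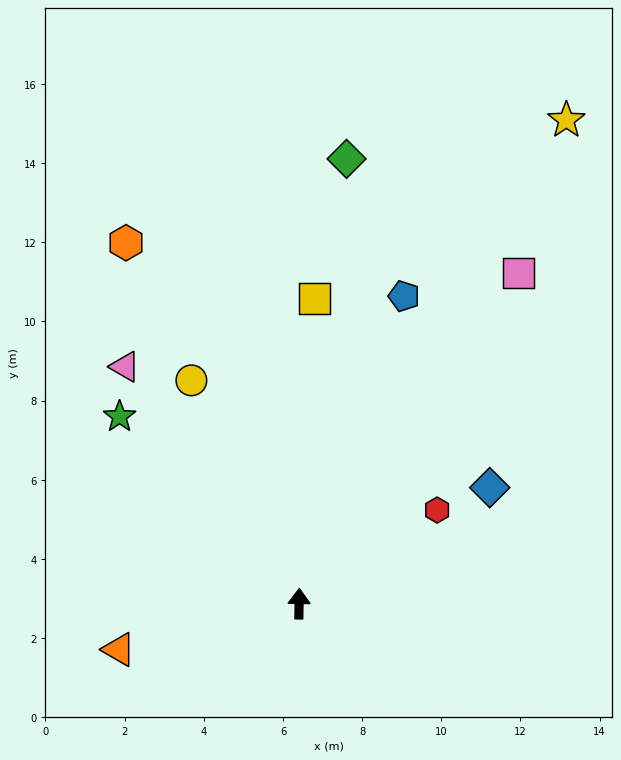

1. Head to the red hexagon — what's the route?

turn right 55°, forward 4.2 m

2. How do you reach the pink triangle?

turn left 37°, forward 7.4 m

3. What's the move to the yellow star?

turn right 28°, forward 14.0 m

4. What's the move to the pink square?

turn right 33°, forward 10.0 m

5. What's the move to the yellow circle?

turn left 27°, forward 6.3 m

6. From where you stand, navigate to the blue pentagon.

turn right 18°, forward 8.2 m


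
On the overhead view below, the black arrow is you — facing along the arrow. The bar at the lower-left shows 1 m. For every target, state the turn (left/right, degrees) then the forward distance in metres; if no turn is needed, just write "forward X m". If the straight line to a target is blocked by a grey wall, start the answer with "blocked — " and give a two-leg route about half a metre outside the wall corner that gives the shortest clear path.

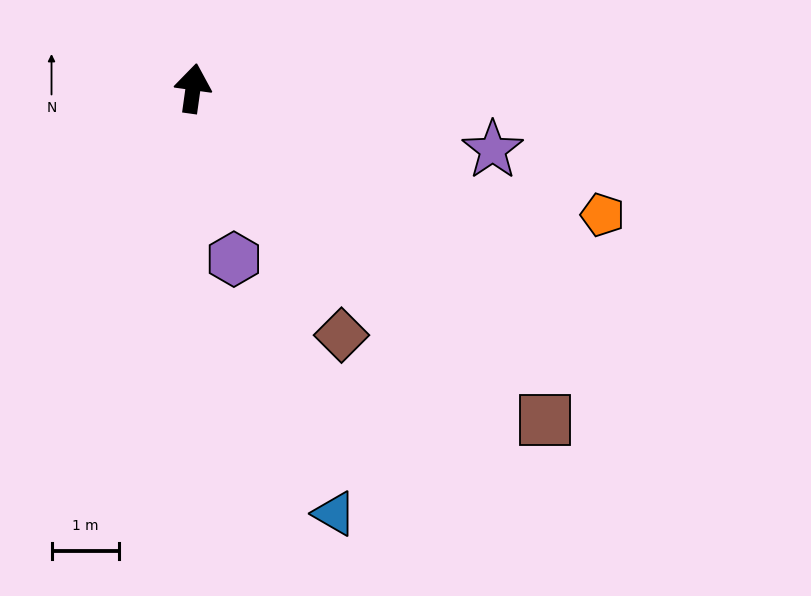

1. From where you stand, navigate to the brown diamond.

turn right 141°, forward 4.3 m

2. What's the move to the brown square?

turn right 125°, forward 7.2 m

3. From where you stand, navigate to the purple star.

turn right 94°, forward 4.5 m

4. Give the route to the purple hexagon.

turn right 159°, forward 2.6 m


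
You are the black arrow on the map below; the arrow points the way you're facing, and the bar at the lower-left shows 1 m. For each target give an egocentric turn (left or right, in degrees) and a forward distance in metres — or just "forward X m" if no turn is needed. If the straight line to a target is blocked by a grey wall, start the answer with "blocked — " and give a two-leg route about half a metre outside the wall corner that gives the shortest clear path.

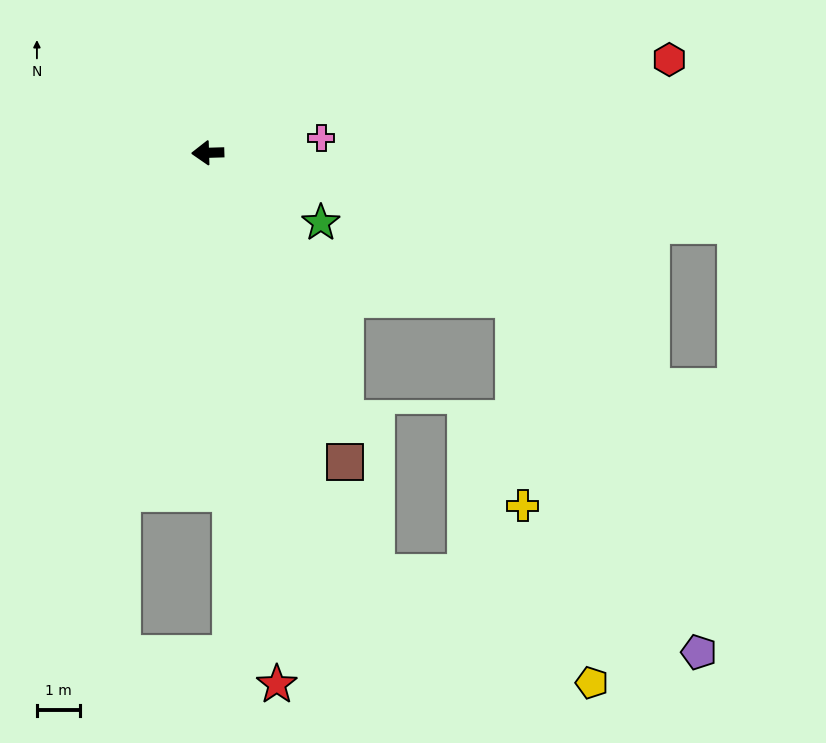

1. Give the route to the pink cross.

turn right 174°, forward 2.7 m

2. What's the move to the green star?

turn left 147°, forward 3.1 m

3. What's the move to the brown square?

turn left 112°, forward 7.9 m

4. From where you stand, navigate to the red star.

turn left 96°, forward 12.5 m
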